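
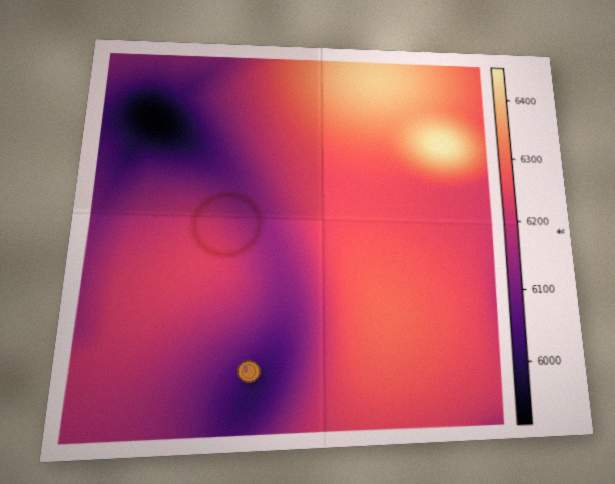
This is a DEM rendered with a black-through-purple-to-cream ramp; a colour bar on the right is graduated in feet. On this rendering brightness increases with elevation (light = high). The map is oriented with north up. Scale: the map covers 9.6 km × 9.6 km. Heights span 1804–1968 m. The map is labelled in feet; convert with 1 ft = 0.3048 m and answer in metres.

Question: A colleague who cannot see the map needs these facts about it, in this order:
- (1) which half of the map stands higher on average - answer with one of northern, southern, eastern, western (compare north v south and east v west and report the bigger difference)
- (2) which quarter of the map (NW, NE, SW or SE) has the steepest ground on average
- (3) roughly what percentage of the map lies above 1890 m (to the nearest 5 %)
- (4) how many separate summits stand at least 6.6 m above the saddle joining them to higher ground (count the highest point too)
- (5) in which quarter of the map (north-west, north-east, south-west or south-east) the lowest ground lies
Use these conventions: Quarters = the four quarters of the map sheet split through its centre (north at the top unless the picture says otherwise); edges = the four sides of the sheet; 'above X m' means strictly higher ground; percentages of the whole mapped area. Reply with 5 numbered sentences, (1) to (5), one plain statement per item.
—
(1) The eastern half stands higher on average than the western half.
(2) Slopes are steepest in the north-west quarter.
(3) Roughly 60 % of the ground is higher than 1890 m.
(4) Counting only tops that stand 6.6 m proud, the map has 4 summits.
(5) Look to the north-west quarter for the lowest ground.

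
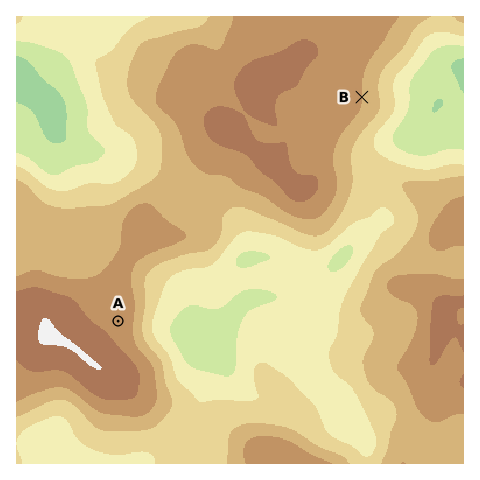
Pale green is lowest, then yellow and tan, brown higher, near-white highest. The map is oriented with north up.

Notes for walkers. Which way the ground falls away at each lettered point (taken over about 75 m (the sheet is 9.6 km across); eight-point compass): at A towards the E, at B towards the E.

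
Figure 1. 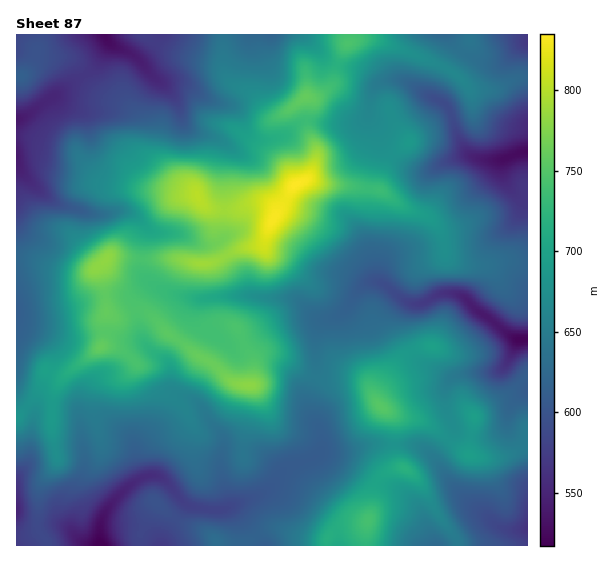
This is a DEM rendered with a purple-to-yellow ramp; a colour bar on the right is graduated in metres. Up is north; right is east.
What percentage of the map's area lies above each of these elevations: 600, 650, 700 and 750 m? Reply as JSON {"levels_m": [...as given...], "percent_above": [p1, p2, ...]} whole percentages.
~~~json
{"levels_m": [600, 650, 700, 750], "percent_above": [82, 50, 25, 9]}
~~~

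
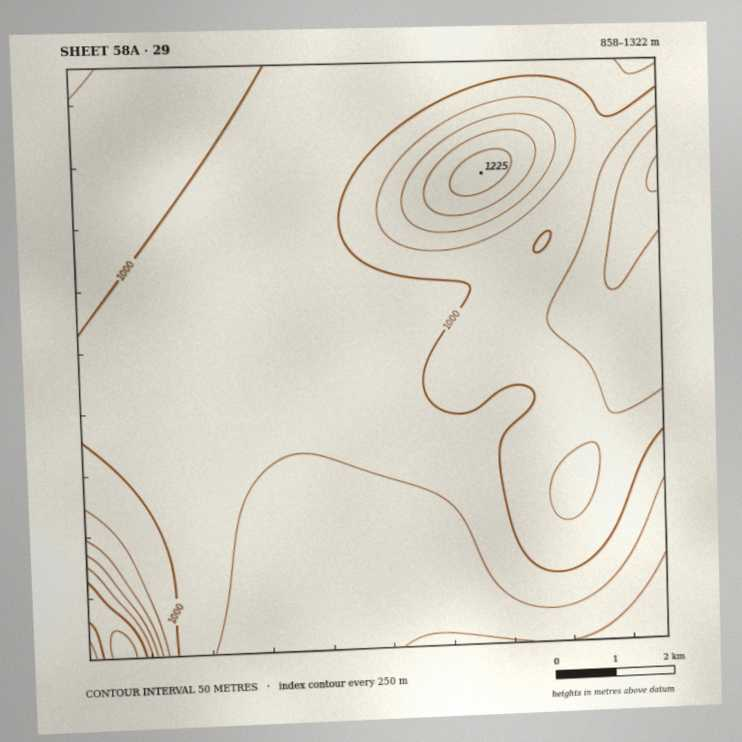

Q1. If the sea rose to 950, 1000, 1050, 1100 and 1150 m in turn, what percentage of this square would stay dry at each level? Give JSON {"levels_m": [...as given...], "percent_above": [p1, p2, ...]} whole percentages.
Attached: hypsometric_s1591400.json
{"levels_m": [950, 1000, 1050, 1100, 1150], "percent_above": [84, 42, 16, 7, 3]}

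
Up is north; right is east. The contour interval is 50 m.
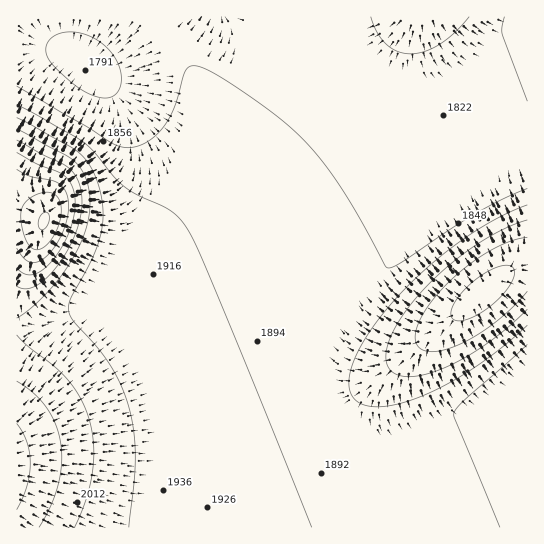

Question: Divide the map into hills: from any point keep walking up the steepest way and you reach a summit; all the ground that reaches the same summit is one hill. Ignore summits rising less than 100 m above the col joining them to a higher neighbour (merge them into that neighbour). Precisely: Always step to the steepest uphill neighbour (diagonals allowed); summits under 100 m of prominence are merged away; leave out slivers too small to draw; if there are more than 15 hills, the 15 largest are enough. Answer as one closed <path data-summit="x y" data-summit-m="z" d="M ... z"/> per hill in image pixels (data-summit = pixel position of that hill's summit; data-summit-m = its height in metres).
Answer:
<path data-summit="17 466" data-summit-m="2120" d="M527 115l-125 49-33 17-83 51-99 45-65 24-35 7-37 16-12 3-21 0-1 200 511 1 0-139-98 42-50 12-24-2-17-8-15-18-6-17 2-23 6-20 14-26 18-28 38-44 40-38 36-28 57-36z"/><path data-summit="45 221" data-summit-m="2256" d="M527 16l-510 0-1 310 22 1 12-3 37-16 35-7 65-24 99-45 83-51 33-17 125-49z"/><path data-summit="483 293" data-summit-m="2067" d="M527 156l-56 35-45 36-46 46-29 37-22 36-9 24-3 13 0 15 6 17 15 18 9 6 16 4 16 0 23-4 37-12 89-38z"/>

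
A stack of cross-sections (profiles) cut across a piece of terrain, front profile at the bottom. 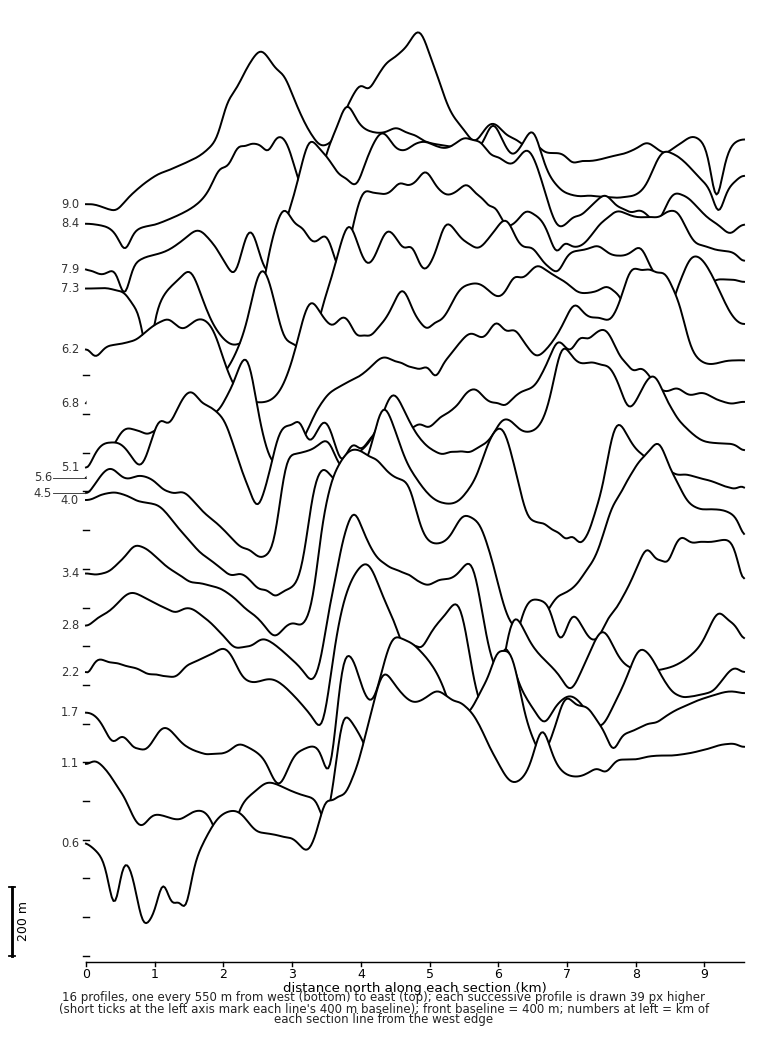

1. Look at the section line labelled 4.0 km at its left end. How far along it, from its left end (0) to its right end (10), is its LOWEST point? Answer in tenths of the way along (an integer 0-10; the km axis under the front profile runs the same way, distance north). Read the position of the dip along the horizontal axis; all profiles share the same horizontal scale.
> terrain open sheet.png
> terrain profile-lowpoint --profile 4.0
3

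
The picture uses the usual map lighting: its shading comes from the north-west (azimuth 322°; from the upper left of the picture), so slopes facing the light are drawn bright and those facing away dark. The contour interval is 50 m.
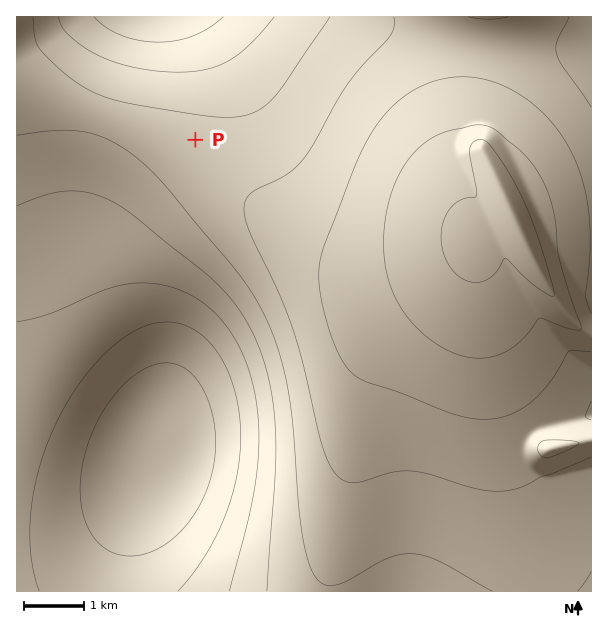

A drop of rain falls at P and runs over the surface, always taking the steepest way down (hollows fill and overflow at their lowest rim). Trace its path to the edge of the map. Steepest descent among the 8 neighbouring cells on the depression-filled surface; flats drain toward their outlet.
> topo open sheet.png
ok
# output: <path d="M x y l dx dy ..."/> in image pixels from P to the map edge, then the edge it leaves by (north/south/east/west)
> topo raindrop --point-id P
<path d="M195 140l0-105-4-5 0-1-9-12"/>
exit: north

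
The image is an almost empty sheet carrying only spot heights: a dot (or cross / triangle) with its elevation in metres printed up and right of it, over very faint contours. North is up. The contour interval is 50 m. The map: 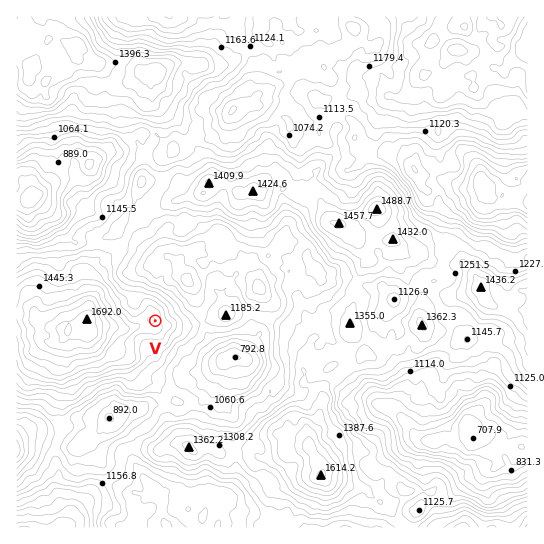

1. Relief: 660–1690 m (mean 1180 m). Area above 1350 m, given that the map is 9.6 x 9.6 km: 16.2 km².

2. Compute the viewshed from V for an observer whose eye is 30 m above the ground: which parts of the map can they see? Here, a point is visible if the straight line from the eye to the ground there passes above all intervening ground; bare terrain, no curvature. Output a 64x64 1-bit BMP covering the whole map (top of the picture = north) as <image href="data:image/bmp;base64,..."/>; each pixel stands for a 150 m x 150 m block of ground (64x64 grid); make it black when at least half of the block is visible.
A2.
<image width="64" height="64" href="data:image/bmp;base64,Qk0+AgAAAAAAAD4AAAAoAAAAQAAAAEAAAAABAAEAAAAAAAACAAATCwAAEwsAAAIAAAAAAAAA////AAAAAAD/wAAAAAAAAP/GAAAAAAAA//4AAAAAAAA//AAAAAAAAA/4AAAAAAAAB/AAADAAAAAA/AAAHAAAAAB8AAAMAAAAADwADYwAAAAAHQA/kAAAAAAf///4AAAAAA///7gAAAAAA///+AAAAAAB///8AAAAAAB///wAAAAAAD///gAAAAAAP//+AAAAAAE///4AAAAAAf//9gAAAAAAh//yAAABAAAC//cgAAMAN4If/fAAAwA3AB/58AADAH8B3/nAIAMAP0H//cAgAQB/9+f9wCADAH7/4f/AIB8AfJ/g/8AAcQB+B/D/4AfgAD4H8PfgB8AAOAfh+eADwAA4B/Pz+YPAAHwP9/P5A4AAPh//5/HBAAAP////8gAAAB/////jAAAAH//+f8IAAAAP////gAAAAAf//z8AAAAAB////gwAAAAD//58AAAAAAPH/jAAAAAAAcDgAAAAAAAAwAAAAAAAAAAAAAAAAAAAAAAAAAAAAAAAAAAAAAAAAAAAAAAAAADgAAAAAAAAAPwgIAAAAAAA//xwAAAAAAD///gAAAAAAP//+AAAAXwA///8AAAH/8Dv//wAAAC9wG//7gAAAPmHN/n3gAAA4Ykz+B/AAADAARGAAAAAAOAHE4AAAAAAcAMBAAAAAAB4AgAAAAAAABADAAAAAAAAAwMAAAAAAAAAAQ=="/>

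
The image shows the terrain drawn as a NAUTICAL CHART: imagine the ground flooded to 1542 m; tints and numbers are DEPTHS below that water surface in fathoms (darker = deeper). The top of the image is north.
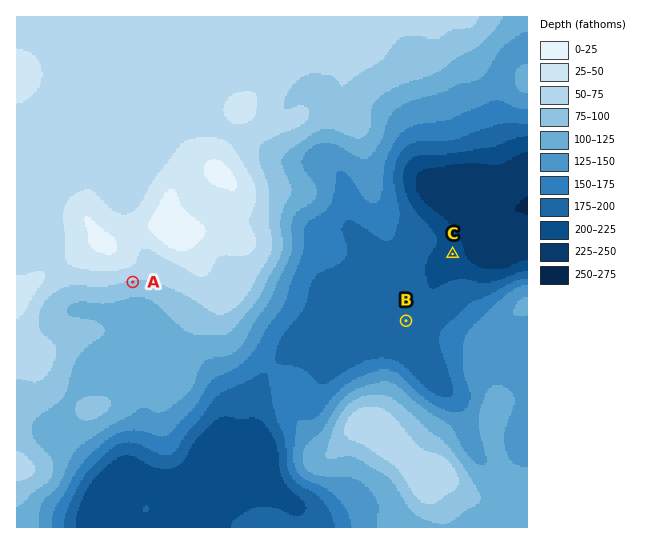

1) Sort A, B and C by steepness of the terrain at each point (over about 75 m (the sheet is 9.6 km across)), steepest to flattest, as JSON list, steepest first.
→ ["A", "C", "B"]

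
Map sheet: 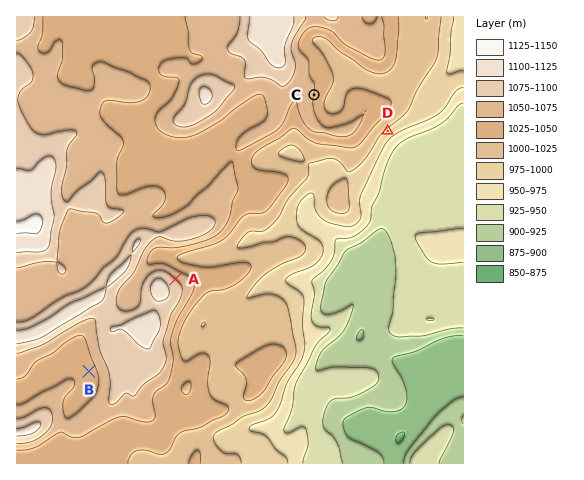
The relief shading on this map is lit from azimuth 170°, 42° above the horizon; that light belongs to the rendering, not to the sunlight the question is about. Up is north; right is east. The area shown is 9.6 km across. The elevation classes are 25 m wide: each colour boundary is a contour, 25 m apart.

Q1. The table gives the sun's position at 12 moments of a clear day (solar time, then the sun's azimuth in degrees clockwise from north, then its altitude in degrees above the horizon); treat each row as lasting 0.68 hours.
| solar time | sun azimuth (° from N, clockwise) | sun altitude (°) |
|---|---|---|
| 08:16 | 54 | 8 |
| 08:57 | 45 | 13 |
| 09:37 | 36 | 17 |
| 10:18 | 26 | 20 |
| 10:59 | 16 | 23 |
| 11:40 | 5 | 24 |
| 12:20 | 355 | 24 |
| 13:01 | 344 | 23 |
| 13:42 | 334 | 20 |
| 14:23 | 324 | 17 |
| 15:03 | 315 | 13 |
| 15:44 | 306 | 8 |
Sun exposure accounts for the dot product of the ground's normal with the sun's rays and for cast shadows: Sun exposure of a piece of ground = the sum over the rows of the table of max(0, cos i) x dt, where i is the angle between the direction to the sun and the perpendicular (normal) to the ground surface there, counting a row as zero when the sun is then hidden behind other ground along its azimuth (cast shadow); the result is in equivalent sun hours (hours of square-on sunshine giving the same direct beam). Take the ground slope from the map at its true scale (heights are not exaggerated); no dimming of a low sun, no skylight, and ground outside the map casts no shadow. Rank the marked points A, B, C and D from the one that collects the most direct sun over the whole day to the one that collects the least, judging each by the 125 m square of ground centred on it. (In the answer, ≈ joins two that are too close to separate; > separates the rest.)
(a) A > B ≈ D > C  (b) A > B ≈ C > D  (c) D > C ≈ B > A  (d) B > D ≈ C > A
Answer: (b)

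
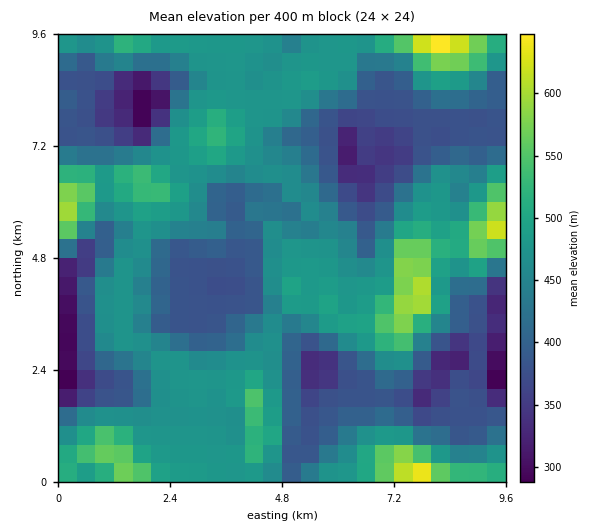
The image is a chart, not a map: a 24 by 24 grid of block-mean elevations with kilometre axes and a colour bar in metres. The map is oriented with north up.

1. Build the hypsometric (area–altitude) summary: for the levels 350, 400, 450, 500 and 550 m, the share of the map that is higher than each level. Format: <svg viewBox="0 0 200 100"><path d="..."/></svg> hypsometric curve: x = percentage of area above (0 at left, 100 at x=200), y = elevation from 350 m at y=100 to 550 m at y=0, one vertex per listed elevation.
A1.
<svg viewBox="0 0 200 100"><path d="M186 100l-54-25-27-25-77-25-15-25"/></svg>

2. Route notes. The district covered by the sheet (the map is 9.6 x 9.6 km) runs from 285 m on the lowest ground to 665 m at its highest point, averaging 440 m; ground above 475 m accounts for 33.1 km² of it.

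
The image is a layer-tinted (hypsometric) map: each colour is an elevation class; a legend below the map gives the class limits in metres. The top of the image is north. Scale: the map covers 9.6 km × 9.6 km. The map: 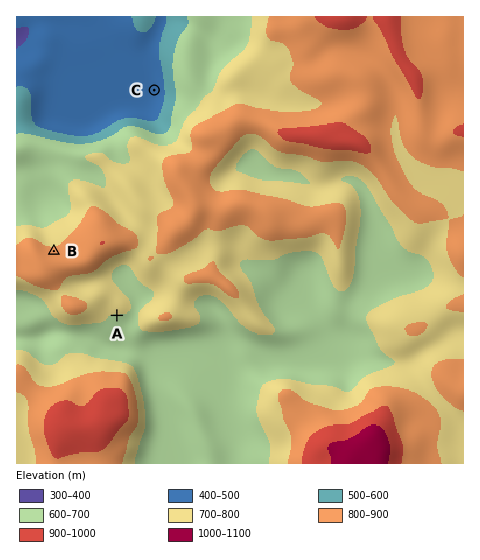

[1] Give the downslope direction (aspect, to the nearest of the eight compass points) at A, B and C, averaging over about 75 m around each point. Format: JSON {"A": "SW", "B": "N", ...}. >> {"A": "S", "B": "N", "C": "W"}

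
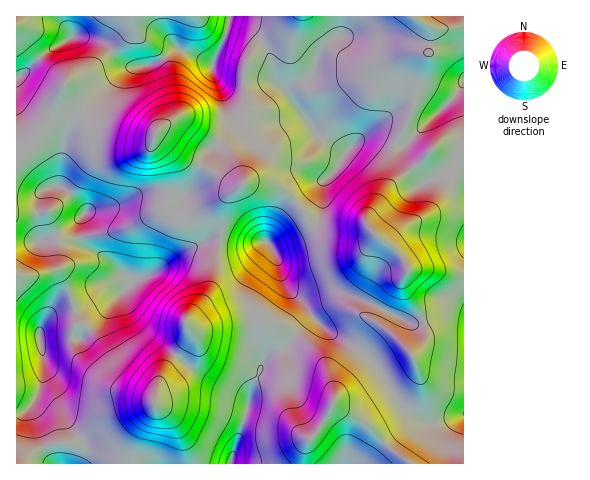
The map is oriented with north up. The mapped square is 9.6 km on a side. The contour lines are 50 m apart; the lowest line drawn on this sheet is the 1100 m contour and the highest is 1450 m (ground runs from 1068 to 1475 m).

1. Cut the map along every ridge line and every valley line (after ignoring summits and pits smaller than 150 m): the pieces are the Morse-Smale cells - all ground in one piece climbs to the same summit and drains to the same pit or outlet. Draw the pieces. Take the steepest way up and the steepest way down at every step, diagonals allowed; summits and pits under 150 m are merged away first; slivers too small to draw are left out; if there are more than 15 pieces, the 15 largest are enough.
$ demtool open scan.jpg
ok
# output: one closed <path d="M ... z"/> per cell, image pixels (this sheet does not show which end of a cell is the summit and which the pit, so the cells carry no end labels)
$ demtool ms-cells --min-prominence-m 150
<path d="M463 82l-11 17-46 45-4 3-5-1-20-10-12 0-10 7-11 12-10 17-11 11-1 28-6 14-17 13-21 8-8 0 6 10 11 31 17 17 7 12-26 32-16 8-7 7-11 29-3 15-16 49-1 8 233-1z"/><path d="M230 23l-17 42-35-16-21 14-24 4-9-3-20-21-26-7-29 14-23 22-10 6 0 74 3 0 5-3 16-19 21-40 4 12 31 25 38 11 16 2 4-2-1 8 11 15 4 10 1 16-2 17 4 8 9 2 10-1 39-20-6 10-3 11 1 26 14 4 30-3 6 5 7 0 26-11 7-5 8-10 4-16 1-23 10-9 12-19-29-19-31-44-10-8-7-28-9-16-12-9z"/><path d="M60 186l-14 3-14 9-16 2 0 263 114 1 5-25 20-32 0-12 6-18 27-38 1-9-4-9 14-14 11-16 10-50-11-1-12 5-19 10-25 19-21 8-27-24-20-10-4-4-2-6 0-16 6-8 0-4-16-18z"/><path d="M463 16l-446 0-1 61 10-5 20-20 31-16 15 2 12 5 20 21 9 3 24-4 21-14 35 16 17-42 18 6 12 9 9 16 7 28 10 8 34 47 26 15 19-16 12 0 25 11 50-48 12-17z"/><path d="M222 240l-3 3-9 48-11 16-14 14 4 9-1 9-27 38-6 18 0 12-20 32-3 12-1 13 99 0 18-57 3-15 11-29 7-7 16-8 26-32-7-12-17-17-11-31-9-14-32 2z"/><path d="M61 90l-21 40-16 19-8 4 1 46 18-2 11-8 8-3 10 3 21 21 0 4-6 8 0 16 2 6 4 4 20 10 27 24 21-8 25-19 19-10 12-5 11-1 0-25 3-11 5-9-38 19-10 1-9-2-4-8 2-17-1-16-4-10-11-15 1-8-4 2-16-2-38-11-31-25z"/>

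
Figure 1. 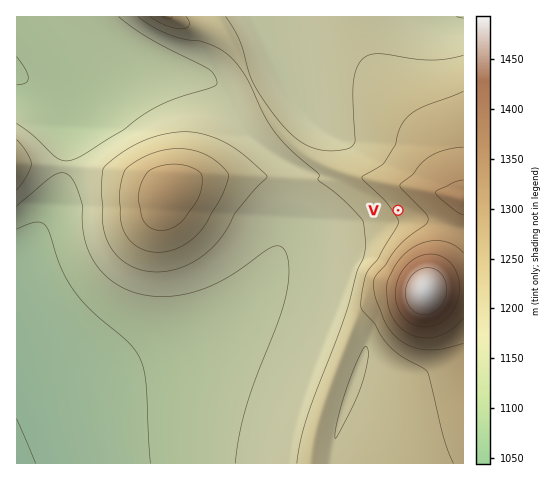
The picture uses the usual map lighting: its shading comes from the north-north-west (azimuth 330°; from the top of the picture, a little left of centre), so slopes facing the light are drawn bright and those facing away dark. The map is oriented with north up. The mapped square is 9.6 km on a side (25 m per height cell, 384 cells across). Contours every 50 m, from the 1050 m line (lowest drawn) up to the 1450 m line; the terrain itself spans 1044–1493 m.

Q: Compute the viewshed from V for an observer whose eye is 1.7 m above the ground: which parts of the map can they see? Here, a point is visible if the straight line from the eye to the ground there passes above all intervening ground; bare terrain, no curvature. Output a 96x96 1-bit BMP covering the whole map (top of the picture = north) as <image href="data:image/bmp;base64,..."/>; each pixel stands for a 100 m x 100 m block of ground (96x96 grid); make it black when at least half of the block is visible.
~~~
<image width="96" height="96" href="data:image/bmp;base64,Qk2+BAAAAAAAAD4AAAAoAAAAYAAAAGAAAAABAAEAAAAAAIAEAAATCwAAEwsAAAIAAAAAAAAA////AAAAAAD////////4AAAAAAD////////4AAAAAAD////////8AAAAAAD////////8AAAAAAD////////+AAAAAAD////////+AAAAAAD/////////AAAAAAD/////////AAAAAAD/////////gAAAAAD/////////gAAAAAD/////////wAAAAAD/////////wAAAAAD/////////4AAAAAD/////////4AAAAAD/////////8AAAAAD/////////8AAAAAD/////////+AAAAAD/////////+AAAAAD/////////+AAAAAD//////////AAAAAD//////////AAAAAAH/////////gAAAAAAP////////gAAAAAAA////////wAAAAAAAD///////wAAAAAAAAf//////4AAAAAAAAH//////4AAAAAAAAA//////8AAAAAAAAAP/////8AAAAAAAAAH/////8AAAAAAAAAD/////+AAAAAAAAAB/////+AAAAAAAAAA//////AAAAAAAAAA//////AAAAAAAAAA//////gAAAAAAAAA//////gAAAAAAAAA//////wAAAAAAAAA//////wAAAAAAAAA//////4AAAAAAAAA//////4AMAAAAAAA//////8f/gAAAAAA//////8//wAAAAAA/////////4AAAAAA/////////4AAAAAA/////////8AAAAAA/////////8AAAAAA/////////8AAAAAA/////////+AAAAAA/////////+AAAAAA/////////+AAAAAA/////////8AAAAAA/////////4AAAAAA/////////4AAAAAA/////////8AAAAAAf////////8AAAAAAf////////8AAAAAAf////////8AAAAAAf////////4AAAAAAP////////AAAAAAAP///////gAAAAAAAP//////wAAAAAAAAH/////+AAAAAAAAAH/////wAAAAAAAAAD////+AAAAAAAAAAB////8AAAAAAAAAAB////wAAAAAAAAAAA////gAAAAAAAAAAA///+AAAAAAAAAAAAf//sAAAAAAAAAAAAP/8YAAAAAAAAAAAAP/gQAAAAAAAAAAAAf+AwAAAAAAAAAAAAf8BgAAAAAAAAAAAAP4BAAAAAAAAAAAAAPwCAAAAAAAAAAAAAPgAAAAAAAAAAAAAAOAAAAAAAAAAAAAAAMAAAAAAAAAAAAAAAQAAAAAAAAAAAAAAAAAAAAAAAAAAAAAAAAAAAAAAAAAAAAAAAAAAAAAAAAAAAAAAAAAAAAAAAAAAAAAAAAAAAAAAAAAAAAAMAAAAAAAAAAAAAAB4AAAAAAAAAAAAAAfwAAAAAAAAAAAAAH/gAAAAAAAAAAAAB//AAAAAAAAAAAAA//+AHAAAAAAAAAAP//8B/wAAAAAAAAD///8f/4AAAAAAAAD//////4AAAAAAAAD//////4AAAAAAAAD//////wAAAAAAAAD//////gAAAAAAAAA="/>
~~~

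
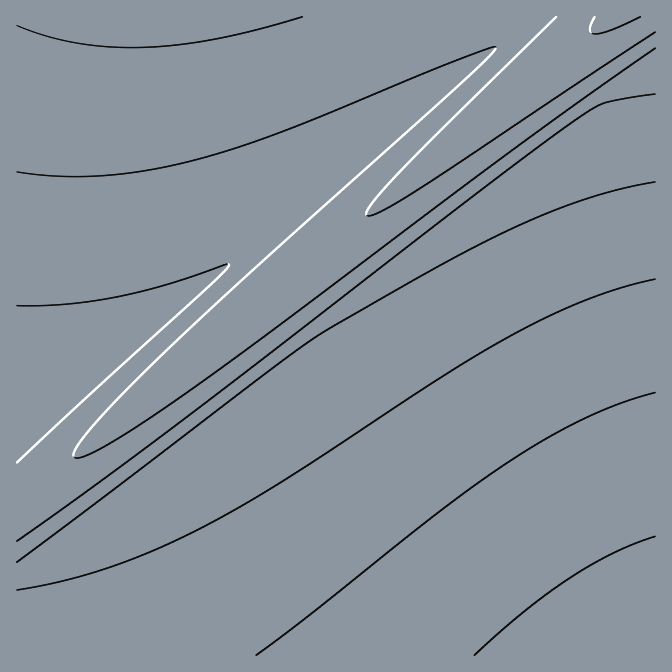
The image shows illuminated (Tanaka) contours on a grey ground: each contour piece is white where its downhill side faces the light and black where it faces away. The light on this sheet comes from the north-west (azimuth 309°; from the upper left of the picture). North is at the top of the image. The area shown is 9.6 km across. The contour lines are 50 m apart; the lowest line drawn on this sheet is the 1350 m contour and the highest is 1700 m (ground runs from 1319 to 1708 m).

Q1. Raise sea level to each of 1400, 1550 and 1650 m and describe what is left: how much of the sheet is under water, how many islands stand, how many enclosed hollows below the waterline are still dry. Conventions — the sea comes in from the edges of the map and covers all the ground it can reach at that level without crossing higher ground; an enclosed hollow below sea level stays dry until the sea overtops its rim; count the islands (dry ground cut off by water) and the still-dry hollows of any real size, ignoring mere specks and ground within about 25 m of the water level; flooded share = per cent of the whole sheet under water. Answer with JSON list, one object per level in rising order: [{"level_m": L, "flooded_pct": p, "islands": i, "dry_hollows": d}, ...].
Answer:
[{"level_m": 1400, "flooded_pct": 14, "islands": 0, "dry_hollows": 0}, {"level_m": 1550, "flooded_pct": 59, "islands": 0, "dry_hollows": 0}, {"level_m": 1650, "flooded_pct": 95, "islands": 0, "dry_hollows": 0}]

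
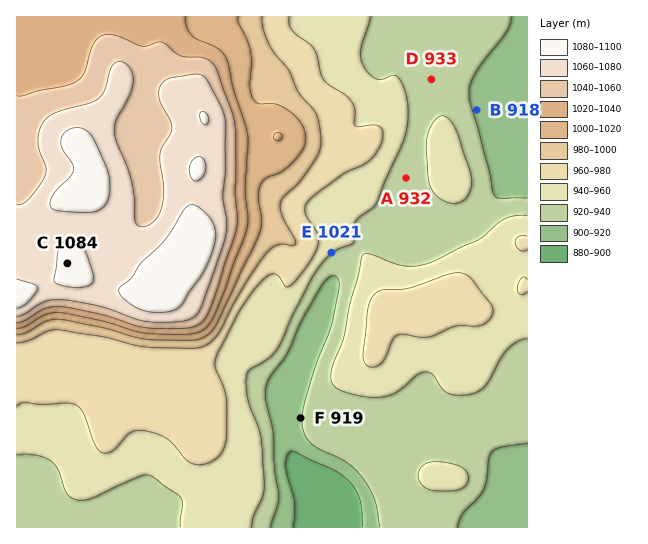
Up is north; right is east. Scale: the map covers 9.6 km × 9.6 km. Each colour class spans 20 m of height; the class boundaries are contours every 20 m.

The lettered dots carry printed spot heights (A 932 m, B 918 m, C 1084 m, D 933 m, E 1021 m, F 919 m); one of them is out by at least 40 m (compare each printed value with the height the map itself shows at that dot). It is E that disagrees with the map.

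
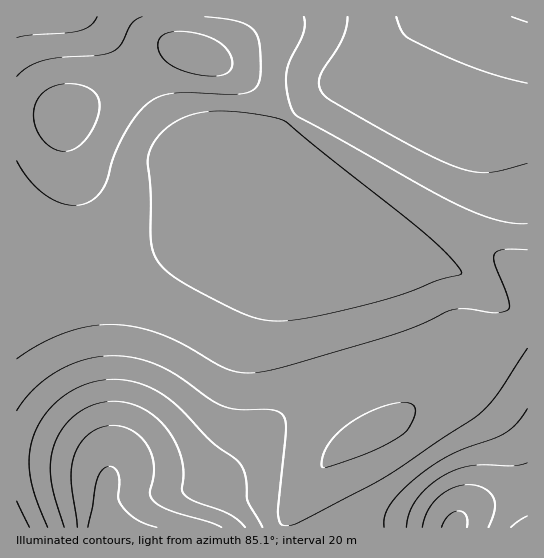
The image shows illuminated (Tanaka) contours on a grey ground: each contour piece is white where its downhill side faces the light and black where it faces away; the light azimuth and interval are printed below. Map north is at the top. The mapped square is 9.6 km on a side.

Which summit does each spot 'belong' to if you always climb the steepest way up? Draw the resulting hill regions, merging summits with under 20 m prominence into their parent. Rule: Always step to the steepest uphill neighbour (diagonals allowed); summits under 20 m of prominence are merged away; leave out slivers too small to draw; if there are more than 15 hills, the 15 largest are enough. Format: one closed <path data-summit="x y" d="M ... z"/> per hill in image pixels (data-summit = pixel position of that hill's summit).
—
<path data-summit="106 527" d="M527 16l-104 0-37 40-20 16-17 9-15 4-24 15-49 57-10 2-10-7 0 9-4 12-10 21-12 17-25 24-31 17-32 11-37 6-36 2-38-5 1 262 270 0 0-10 4-9 21-31 15-17 11-8 43-21 65-48 30-27 12-22 3-9 0-34 26 27 11 0z"/><path data-summit="197 54" d="M422 16l-405 0-1 249 38 6 47-3 32-7 26-9 19-9 17-12 10-10 22-27 14-33 0-6-3-6 13 10 10-2 49-57 24-15 28-10 15-11 31-30z"/><path data-summit="454 527" d="M491 292l0 34-3 9-12 22-30 27-65 48-43 21-11 8-15 17-21 31-4 9 2 10 239-1 0-206-11-2z"/>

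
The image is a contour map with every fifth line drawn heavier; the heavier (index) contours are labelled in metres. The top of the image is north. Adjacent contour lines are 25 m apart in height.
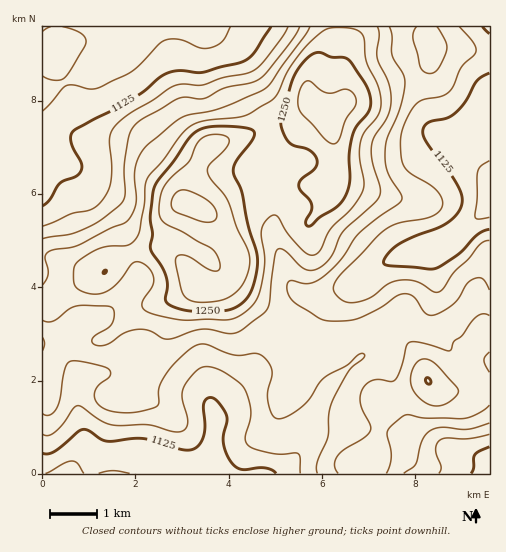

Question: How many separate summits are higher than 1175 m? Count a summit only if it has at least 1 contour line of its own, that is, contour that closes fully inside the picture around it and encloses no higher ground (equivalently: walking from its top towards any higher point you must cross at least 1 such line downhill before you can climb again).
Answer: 3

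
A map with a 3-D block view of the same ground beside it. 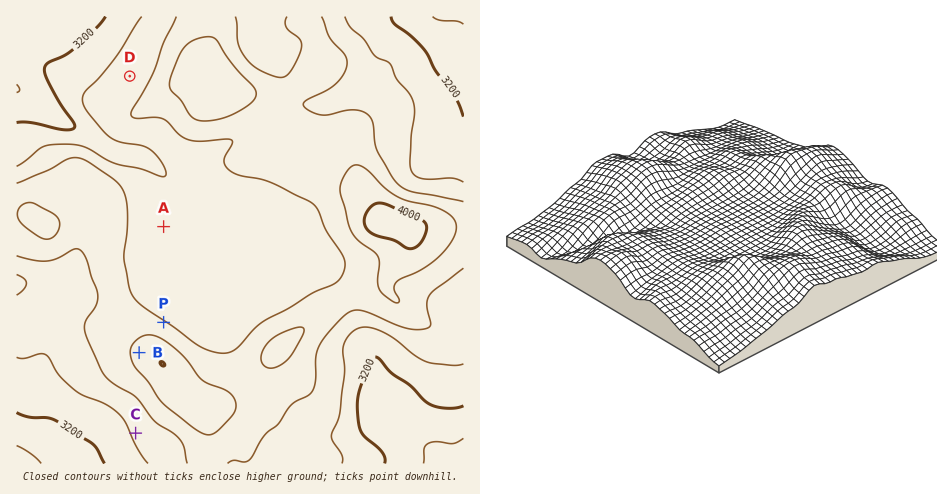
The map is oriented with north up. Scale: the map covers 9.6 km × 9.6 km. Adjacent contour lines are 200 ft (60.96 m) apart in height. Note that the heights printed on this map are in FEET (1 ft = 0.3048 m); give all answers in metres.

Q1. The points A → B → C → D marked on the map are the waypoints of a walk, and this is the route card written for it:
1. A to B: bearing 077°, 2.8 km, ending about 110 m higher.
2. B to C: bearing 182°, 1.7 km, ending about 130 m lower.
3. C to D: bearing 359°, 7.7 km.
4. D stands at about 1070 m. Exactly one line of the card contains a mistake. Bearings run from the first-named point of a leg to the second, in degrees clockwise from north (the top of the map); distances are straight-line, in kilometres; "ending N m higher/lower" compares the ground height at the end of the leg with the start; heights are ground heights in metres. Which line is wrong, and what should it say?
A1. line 1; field bearing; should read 191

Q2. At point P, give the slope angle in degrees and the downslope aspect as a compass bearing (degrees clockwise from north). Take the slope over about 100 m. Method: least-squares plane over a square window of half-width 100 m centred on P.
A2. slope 7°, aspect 32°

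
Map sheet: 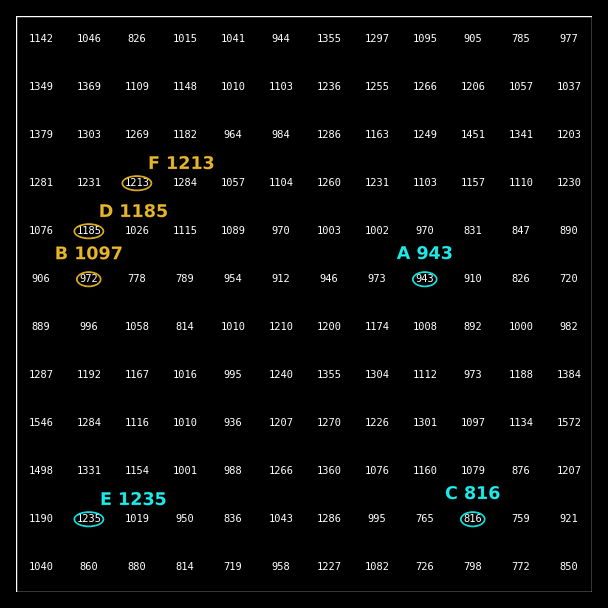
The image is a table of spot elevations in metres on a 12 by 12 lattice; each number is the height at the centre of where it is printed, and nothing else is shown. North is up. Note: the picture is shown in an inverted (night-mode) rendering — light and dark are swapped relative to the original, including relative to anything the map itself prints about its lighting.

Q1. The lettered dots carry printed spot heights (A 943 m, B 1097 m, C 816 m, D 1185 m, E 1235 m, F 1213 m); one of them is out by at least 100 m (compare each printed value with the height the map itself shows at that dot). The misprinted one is B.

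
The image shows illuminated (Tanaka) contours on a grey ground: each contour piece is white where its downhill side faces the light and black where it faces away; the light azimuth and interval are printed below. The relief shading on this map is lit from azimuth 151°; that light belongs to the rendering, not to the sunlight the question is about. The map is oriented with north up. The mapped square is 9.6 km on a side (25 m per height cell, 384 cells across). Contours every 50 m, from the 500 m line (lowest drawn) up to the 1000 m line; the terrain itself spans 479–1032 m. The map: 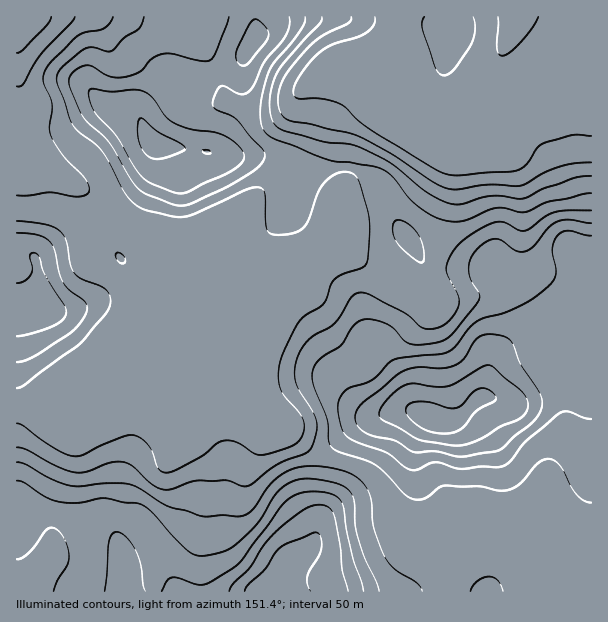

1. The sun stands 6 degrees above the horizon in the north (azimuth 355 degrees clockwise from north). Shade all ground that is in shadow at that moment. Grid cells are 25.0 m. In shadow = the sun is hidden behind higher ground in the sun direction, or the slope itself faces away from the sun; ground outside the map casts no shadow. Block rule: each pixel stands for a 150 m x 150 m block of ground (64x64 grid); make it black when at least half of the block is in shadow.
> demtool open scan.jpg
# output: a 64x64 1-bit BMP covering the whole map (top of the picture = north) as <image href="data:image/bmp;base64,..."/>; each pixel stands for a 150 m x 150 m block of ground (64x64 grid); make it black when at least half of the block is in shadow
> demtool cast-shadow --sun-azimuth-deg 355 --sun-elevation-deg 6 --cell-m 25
<image width="64" height="64" href="data:image/bmp;base64,Qk0+AgAAAAAAAD4AAAAoAAAAQAAAAEAAAAABAAEAAAAAAAACAAATCwAAEwsAAAIAAAAAAAAA////AAAAAAAAAAAAAAAAAAAAAAAAAAAAAAAAAAAAAAAAAAAAAAAAAAAAAAAAA8AAAAAAAAAH4AAAAAAAAA/4AAAAAAAAD/wAAAAAAAA//4AAAAAAAH//gAAAAAAA///AAAAAAAH//8AAAAAAA///4AAAAAAH///gAAAAAA///+AAAAAAD///8AAAAAAP///wAAAAAAf///kAAAAAAf4P/wAAAAGAAAf/OAAAA4AAAAD8AAADgAAAAP4AAAAAAAAA/gAAAAAAAAD/AAAAAAAAAP8AAAAAAAAA/4AAAAAAAAD/gAAAAAAAAP/AAAAAAAAA/+AAAAAAAAB54AAAAAAAAAAAAAAAAAAAAAAAAAAAAAAAAAAAAAAAAAAAAAAAAAAAAAAwAAAAAAAAAfgAAAAAAAAB/wAAAAAAAAP/gAAAAAAAB//AAAAAAAAH/8AAAAAAAA//4AAAAAAAH//gAAAAAAA//+AAAAAAAH//8AAAAAAAf4/wAAAAAAD+B/AAAAAAAPwH8AAAAAAB+AAAAAAAAAHwAAAAAAAAAfAAAAAAAAAB4AAAAAAAAAHAAA4AAAAAAAAAHwAAAAAAAAA/gAAAAAAAAH/AAAAAAAAAf+AAAAAAAAB/+AAAAAAAAD/8AAAAAAAAP/4AAAAAAAAf/wAAAAAAAAf/AAAAAAAAA/8AAAAAAAAAAAAAAA=="/>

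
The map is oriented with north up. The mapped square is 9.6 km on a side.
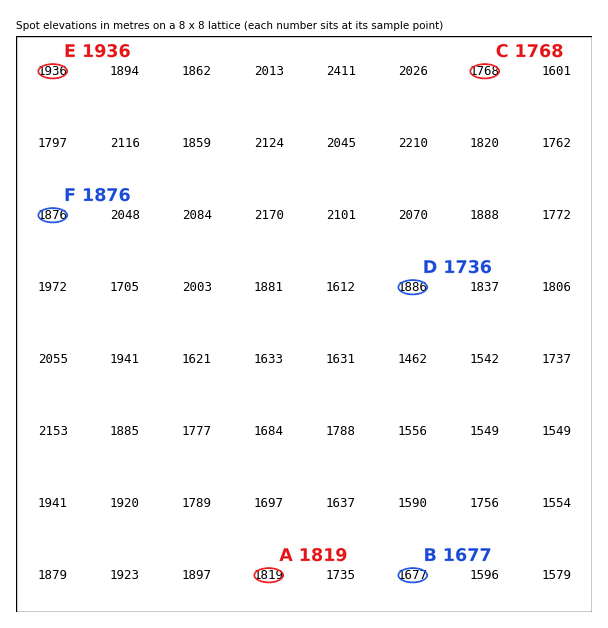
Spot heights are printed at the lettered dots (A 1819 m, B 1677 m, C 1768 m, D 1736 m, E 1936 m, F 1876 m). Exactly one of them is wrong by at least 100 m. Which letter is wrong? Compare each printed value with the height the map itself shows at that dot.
D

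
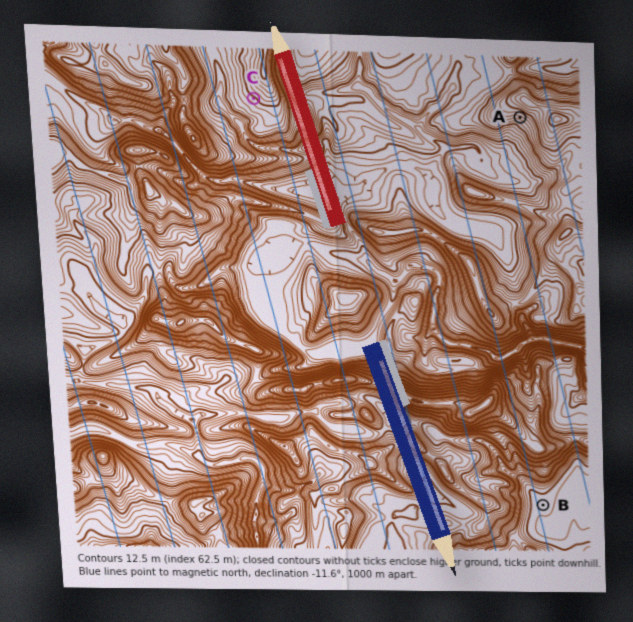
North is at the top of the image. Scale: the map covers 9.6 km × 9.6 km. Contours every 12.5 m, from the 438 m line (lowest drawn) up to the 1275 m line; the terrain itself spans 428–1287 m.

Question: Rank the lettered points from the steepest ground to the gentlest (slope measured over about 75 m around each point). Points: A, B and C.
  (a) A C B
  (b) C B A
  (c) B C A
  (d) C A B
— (a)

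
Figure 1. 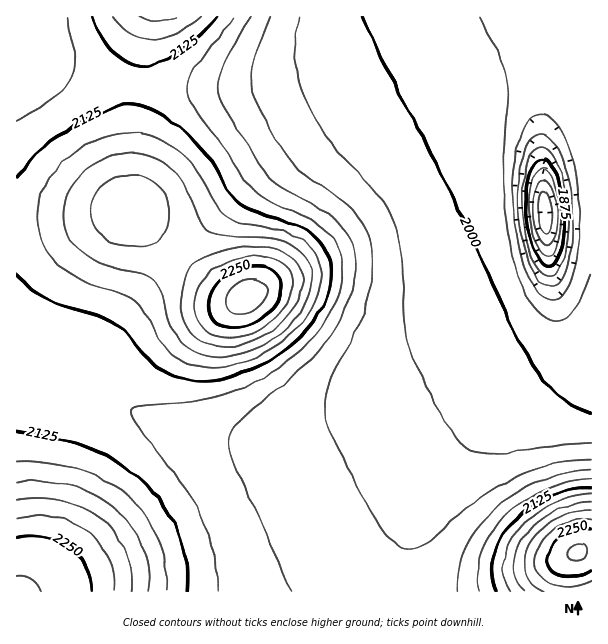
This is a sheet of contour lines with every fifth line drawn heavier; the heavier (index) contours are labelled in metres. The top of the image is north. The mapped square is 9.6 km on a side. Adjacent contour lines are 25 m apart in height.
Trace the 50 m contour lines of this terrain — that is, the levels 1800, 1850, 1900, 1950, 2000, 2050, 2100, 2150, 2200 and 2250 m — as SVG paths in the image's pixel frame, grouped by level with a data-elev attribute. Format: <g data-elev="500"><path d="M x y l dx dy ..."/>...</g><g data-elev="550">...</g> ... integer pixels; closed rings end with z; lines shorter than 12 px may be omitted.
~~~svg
<g data-elev="1800"><path d="M546 233l-3-2-2-4-3-14 1-14 4-6 3 1 3 5 3 14-1 15z"/></g><g data-elev="1850"><path d="M546 256l-6-5-5-11-4-13-2-17 1-15 2-13 4-9 6-4 6 3 6 10 5 15 2 18-1 18-3 13-5 8z"/></g><g data-elev="1900"><path d="M546 275l-9-8-7-15-5-21-3-22 1-23 3-19 7-15 7-5 5 1 5 4 9 15 6 22 3 26 0 25-5 21-8 12-4 2z"/></g><g data-elev="1950"><path d="M546 299l-6-4-6-8-10-23-8-31-3-33 1-33 5-27 9-18 6-6 6-2 6 1 8 6 7 10 6 12 8 31 5 39-2 38-7 30-5 10-6 6-6 3z"/></g><g data-elev="2000"><path d="M591 413l-19-8-16-10-13-15-16-25-17-34-58-126-65-126-24-52"/></g><g data-elev="2050"><path d="M591 459l-19 1-21 4-20 7-21 9-32 20-47 40-15 8-9 1-8-2-8-7-9-10-17-29-30-58-8-21-3-15 1-12 4-12 28-54 11-30 5-27-2-26-7-19-13-18-13-12-33-23-15-15-17-25-16-30-5-18 0-17 4-18 14-34"/></g><g data-elev="2100"><path d="M218 591l-6-42-6-19-7-18-19-32-43-54-5-10 0-6 4-3 5-2 45-3 32-6 30-11 27-15 27-21 21-25 15-27 3-13 2-12-3-21-5-9-6-9-18-14-42-18-15-10-9-11-24-37-25-32-7-12-2-12 4-13 42-57"/><path d="M591 479l-24 3-22 8-21 11-19 15-14 18-10 20-3 19 2 18"/><path d="M67 17l7 43 0 11-3 9-7 9-10 9-37 22"/></g><g data-elev="2150"><path d="M167 591l-1-27-7-25-13-24-19-20-22-15-27-11-30-6-31-1"/><path d="M591 495l-19 2-20 7-18 11-14 13-11 17-5 16 0 17 6 13"/><path d="M198 366l23 1 24-5 24-11 21-16 17-20 11-21 4-19-1-9-4-9-9-13-15-9-17-5-37-8-14-6-9-10-14-27-10-14-13-14-15-10-17-6-18-2-18 2-18 6-15 9-13 11-12 13-9 14-4 13-3 15 2 15 4 14 11 16 17 14 18 8 34 12 12 6 9 10 14 27 9 12 14 10z"/><path d="M114 17l8 10 9 7 10 4 11 1 12-1 12-4 12-7 13-10"/></g><g data-elev="2200"><path d="M132 591l-1-21-5-19-11-18-14-14-18-11-21-7-23-3-22 2"/><path d="M591 510l-18 2-16 6-15 10-11 14-6 15 0 13 6 12 11 9"/><path d="M217 347l19-1 19-6 18-11 15-14 11-16 4-17-3-14-9-11-9-6-10-3-14-2-15 1-16 2-16 5-11 5-8 7-6 10-4 14-1 15 2 13 5 11 7 9 10 6z"/><path d="M121 245l16 1 15-3 10-7 6-9 2-15-4-15-9-12-13-8-16-2-15 4-13 9-8 13-2 14 5 13 11 11z"/></g><g data-elev="2250"><path d="M91 591l-1-13-4-12-7-11-10-8-12-7-12-3-13-1-15 2"/><path d="M591 529l-13 0-15 5-11 11-3 6-2 7 1 6 4 6 11 6 13 0 15-6"/><path d="M229 327l11 0 12-4 12-6 9-9 6-10 3-10-2-9-5-7-14-6-16 1-16 6-12 11-7 13-1 8 1 7 3 6 4 5z"/></g>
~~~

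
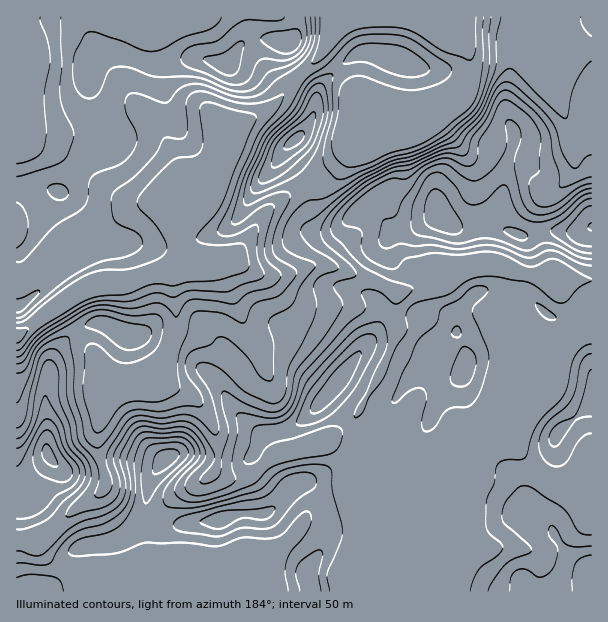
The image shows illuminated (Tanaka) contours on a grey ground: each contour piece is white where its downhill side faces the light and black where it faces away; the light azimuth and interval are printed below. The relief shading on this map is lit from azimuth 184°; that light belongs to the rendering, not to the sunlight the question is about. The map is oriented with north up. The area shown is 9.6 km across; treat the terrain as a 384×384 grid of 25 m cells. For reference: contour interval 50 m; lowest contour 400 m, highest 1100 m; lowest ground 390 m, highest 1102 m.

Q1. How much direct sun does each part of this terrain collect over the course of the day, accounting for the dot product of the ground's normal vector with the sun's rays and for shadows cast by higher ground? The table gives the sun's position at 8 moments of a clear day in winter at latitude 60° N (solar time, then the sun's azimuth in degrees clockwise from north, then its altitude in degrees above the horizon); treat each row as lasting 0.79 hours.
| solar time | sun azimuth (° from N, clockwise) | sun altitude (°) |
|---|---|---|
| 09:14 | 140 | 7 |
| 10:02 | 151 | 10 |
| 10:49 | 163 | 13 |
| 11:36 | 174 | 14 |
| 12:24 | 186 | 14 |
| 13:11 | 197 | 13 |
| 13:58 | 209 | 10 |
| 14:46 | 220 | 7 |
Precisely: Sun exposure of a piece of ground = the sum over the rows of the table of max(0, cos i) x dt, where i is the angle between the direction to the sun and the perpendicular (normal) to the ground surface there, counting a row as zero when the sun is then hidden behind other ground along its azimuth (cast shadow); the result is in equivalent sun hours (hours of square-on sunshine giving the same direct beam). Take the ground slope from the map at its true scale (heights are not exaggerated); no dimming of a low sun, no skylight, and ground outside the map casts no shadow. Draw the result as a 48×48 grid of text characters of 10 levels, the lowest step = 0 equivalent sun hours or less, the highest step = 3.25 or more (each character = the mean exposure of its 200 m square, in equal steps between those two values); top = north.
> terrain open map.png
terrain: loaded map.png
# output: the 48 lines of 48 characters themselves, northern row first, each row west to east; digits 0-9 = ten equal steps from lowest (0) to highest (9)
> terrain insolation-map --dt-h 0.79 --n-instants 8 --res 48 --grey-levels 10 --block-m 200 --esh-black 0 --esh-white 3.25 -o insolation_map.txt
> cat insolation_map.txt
343333223333332221111001322100000122223323333334
444332111222210000111001321000000001223323333344
334432322111110001246667510001110000013333323333
333332344432233322346899200244432100002333222222
333333345554568875545663001555544432211211122222
333344444555579999864321003445655543100100012222
333345544456556799975210012223344210000000001223
333445443345543456764100122221110000000110000233
333444433334543233331000142111000000000121100134
333344333333543232210000442110000000000133221223
333333333344565332211026631100000000001333332111
112233344455566432211378620000000000002333331000
000123455555544332111586310000000000001223321000
111123455655433332125885310000000000000112332000
443333445554333332249963210000121111111122210000
445554433333333321278521100002322222111222000000
344566543212333311465211100244323333211221000000
334565432111232114663222223564323566433321000113
335533332222233457742234456533346799888986457766
345432234454334555433455677654567899999999989999
454214677665322222135666545777655665554347876799
531255200100110000002332100146875433200001333356
103530000000000000000011232210254210000121012321
044100000000000000000012334443110000025544310112
541000000000011000021112222112211221134333441035
610001210001222110122222221000123322222333355443
100014664234322322123332211000222112332233334322
000023346665321122212222100003422234322233333310
010122234442111001212221000036422343323333333310
021222222210002211111121000255322343334433333222
122322221100002321000012002564223443455433333222
222322111000000231000002125753234444565433322122
221111110000000022000001257643344335555333320013
120111100000000024300002787433444334554333310035
010121000000000013321247864333333345443333211356
011110000100000002234553222233333454333333234555
133100012221134301233200000234434443333211246543
246411135433697200121000002333445433333321145543
246765224435861000000000233333343333333332124433
234786101346410000000025643333333333333222222333
345651000134100000000156642333333333333322211133
777410000144100001333565432233333333333333321123
775100000354345678898853333333333333333455433222
321000013455678898777642224433333333334555554200
000135555545555555434331124433333333332222344200
000256555444433333333321145333333333322100012221
000123333443333333333333343333333333322112222233
222223333333333333333344423333333333332233333333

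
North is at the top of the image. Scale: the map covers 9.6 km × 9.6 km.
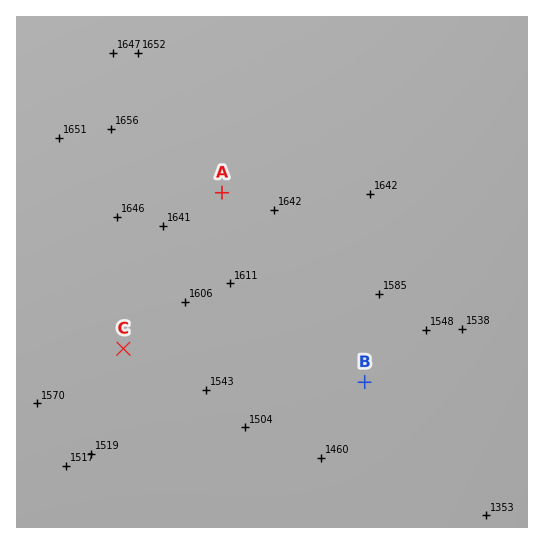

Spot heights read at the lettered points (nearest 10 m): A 1650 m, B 1520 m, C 1590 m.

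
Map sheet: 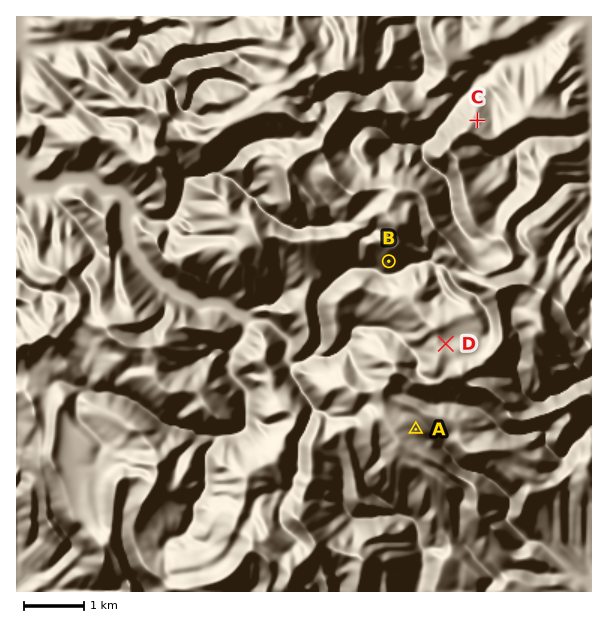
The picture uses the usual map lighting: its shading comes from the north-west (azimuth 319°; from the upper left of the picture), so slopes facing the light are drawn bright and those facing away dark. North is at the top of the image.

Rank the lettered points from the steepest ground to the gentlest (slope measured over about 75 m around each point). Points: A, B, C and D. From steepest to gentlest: B C A D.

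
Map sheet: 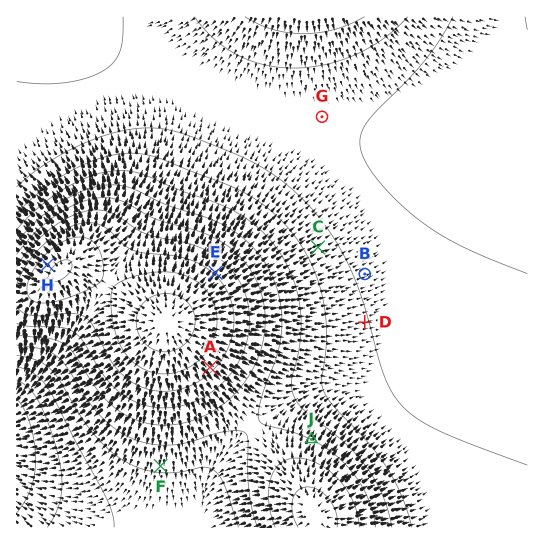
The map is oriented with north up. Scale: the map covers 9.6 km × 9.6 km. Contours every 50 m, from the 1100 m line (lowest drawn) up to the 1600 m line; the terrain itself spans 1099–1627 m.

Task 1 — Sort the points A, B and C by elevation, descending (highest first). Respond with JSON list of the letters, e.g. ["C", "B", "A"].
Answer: ["A", "C", "B"]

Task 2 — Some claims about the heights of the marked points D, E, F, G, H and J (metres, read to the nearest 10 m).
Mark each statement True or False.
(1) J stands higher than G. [True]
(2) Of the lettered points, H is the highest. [True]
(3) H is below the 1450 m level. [False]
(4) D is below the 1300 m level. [True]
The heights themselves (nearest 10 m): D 1200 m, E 1490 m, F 1310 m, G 1160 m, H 1590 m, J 1350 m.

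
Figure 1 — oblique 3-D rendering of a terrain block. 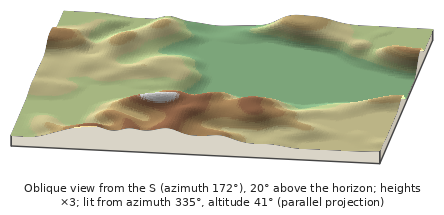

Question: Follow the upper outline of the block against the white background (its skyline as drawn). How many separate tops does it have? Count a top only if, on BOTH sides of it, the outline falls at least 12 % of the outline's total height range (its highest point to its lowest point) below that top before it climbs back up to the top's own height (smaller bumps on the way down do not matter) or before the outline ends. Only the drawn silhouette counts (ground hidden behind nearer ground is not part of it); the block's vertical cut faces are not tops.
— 1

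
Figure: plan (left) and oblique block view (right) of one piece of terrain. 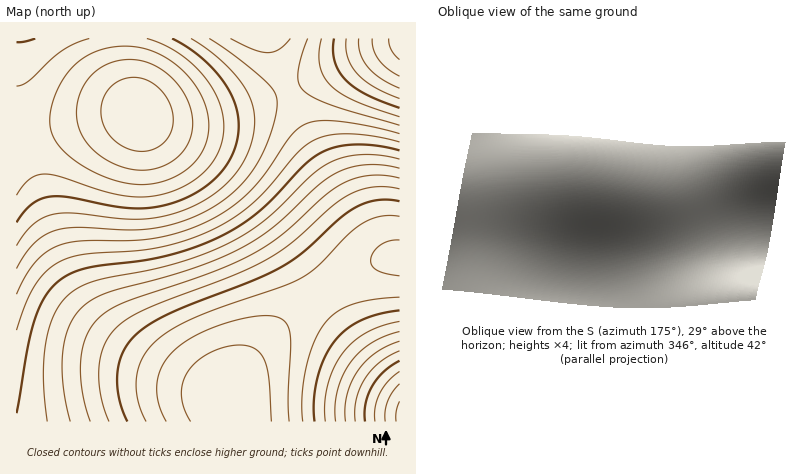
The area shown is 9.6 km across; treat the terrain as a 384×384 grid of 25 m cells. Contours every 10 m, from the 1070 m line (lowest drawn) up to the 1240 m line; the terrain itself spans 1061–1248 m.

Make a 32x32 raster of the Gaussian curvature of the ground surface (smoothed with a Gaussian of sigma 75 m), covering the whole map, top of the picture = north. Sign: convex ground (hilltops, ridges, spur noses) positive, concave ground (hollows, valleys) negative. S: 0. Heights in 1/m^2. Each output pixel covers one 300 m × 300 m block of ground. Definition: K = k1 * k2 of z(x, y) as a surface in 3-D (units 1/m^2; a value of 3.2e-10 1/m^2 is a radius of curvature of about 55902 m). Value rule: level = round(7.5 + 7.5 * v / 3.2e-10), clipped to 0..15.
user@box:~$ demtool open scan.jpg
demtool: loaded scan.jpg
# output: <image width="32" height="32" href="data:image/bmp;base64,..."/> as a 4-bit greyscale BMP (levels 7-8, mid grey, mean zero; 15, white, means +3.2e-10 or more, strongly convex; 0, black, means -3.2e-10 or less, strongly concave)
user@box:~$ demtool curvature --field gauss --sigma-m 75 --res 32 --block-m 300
<image width="32" height="32" href="data:image/bmp;base64,Qk12AgAAAAAAAHYAAAAoAAAAIAAAACAAAAABAAQAAAAAAAACAAATCwAAEwsAABAAAAAAAAAAAAAAABEREQAiIiIAMzMzAERERABVVVUAZmZmAHd3dwCIiIgAmZmZAKqqqgC7u7sAzMzMAN3d3QDu7u4A////AHd3d3eIiZqqqqmGVERWi+9nd3d3iJmqq7qph2VVVorPZnd3eIiZqqu7qpdlVFV4rWZ3d3iImaqru6qYZUREVopnd3eIiImaqqqpl2VDM0VnZ3iIh4iJmaqqqYdkMyIjRXiIiHd3iJmaqZmHVDIhEiN4mIh3d3iJmZmYdlQyEREiiZmIh3d3iImYiHZTIhERIpqpmId3Z3iIiId2UzIiIiOrqpiHdmZ3iId3ZlQzMzREqqqYd2Zmd3d3dmVEM0RWZ5qZiHdmZnd3d2ZlRERWeJmJiId3Zmd3d3dmZVVVZ4mrd3d3dmd3d3d3ZmVVZnirzWZmZmZ3eIiId3ZmZmeJvN5FVWZneImZiIh3dmd4mr3uM0VWZ4iamZmIh3d3iJrN7xI0VWeJq7qpmYh3d4iaze8BI0VomszLuqmIh3d4mrzeABNFeKze3MupmHdmd4ms3gATRnm9/+3LqYd2VVVnmrwAI0aKzv/9y6mHZEMzRWiaASRXis///suodkMhERNFeCI0Z5vf//7KmGUxAAABJGczRWib7//+yodUIAAAABNXRFV4rO///bqGQxAAAAAkaFVWeKzv//25dUIAAAAAJYpmZnis7//9uGUxAAAAAUi+dmZ4nO///KhkIQAAAAN673ZVZ5vf/+yXUyAAAAAlnv91RFZ6z//rhkIQAAABSM//"/>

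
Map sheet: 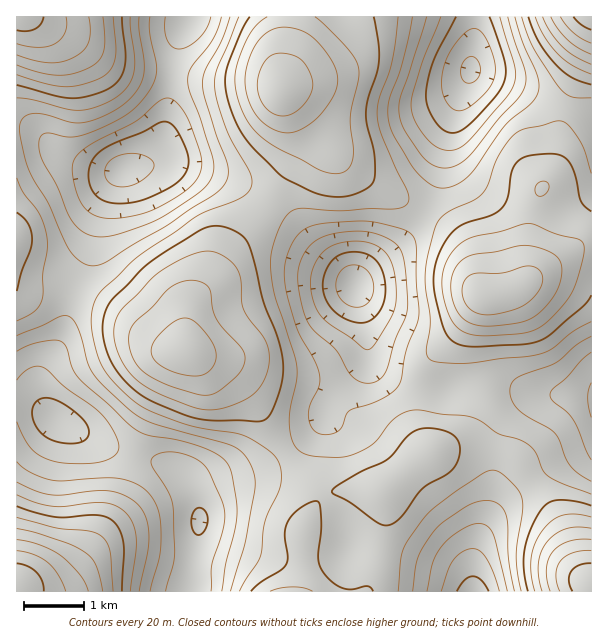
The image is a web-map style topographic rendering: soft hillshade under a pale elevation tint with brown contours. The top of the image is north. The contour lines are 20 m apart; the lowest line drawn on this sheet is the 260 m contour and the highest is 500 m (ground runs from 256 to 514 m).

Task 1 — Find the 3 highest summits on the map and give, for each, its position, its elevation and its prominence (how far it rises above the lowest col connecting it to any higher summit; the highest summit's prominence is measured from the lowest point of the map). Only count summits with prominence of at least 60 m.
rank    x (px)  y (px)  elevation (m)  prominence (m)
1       281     90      476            93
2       188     350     475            88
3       486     296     473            96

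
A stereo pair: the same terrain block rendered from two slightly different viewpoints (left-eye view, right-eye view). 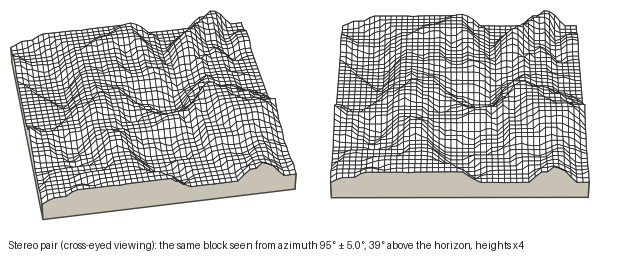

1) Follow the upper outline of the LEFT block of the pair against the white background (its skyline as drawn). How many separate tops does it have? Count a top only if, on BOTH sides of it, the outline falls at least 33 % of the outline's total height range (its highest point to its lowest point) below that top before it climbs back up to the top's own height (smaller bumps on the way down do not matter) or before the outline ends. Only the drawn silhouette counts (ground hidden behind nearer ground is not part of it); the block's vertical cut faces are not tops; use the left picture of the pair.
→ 0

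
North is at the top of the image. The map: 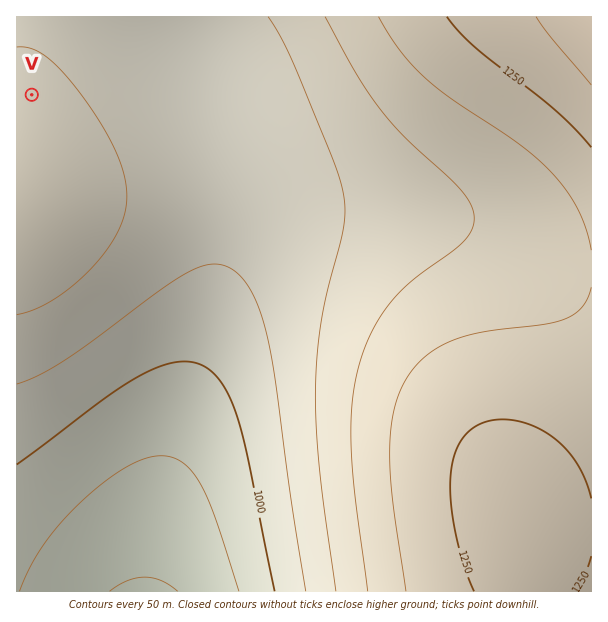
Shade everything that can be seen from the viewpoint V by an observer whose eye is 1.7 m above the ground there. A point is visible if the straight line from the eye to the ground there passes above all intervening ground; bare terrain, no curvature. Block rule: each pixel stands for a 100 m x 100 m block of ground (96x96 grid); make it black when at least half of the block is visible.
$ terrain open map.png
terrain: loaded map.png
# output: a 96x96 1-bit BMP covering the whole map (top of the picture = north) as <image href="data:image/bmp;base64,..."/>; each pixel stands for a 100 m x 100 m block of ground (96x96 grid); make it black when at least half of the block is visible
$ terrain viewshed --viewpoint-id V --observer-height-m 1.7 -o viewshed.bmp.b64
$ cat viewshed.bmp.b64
<image width="96" height="96" href="data:image/bmp;base64,Qk2+BAAAAAAAAD4AAAAoAAAAYAAAAGAAAAABAAEAAAAAAIAEAAATCwAAEwsAAAIAAAAAAAAA////AAAAAAAAAAAAAAAAAf/gAAAAAAAAAAAAAf/gAAAAAAAAAAAAA//gAAAAAAAAAAAAA//gAAAAAAAAAAAAA//gAAAAAAAAAAAAB//gAAAAAAAAAAAAB//wAAAAAAAAAAAAB//wAAAAAAAAAAAAD//wAAAAAAAAAAAAD//wAAAAAAAAAAAAD//wAAAAAAAAAAAAH//wAAAAAAAAAAAAH//wAAAAAAAAAAAAH//4AAAAAAAAAAAAP//4AAAAAAAAAAAAP//4AAAAAAAAAAAAP//4AAAAAAAAAAAAf//4AAAAAAAAAAAAf//8AAAAAAAAAAAAf//8AAAAAAAAAAAA///8AAAAAAAAAAAA///8AAAAAAAAAAAA///+AAAAAAAAAAAA///+AAAAAAAAAAAB///+AAAAAAAAAAAB///+AAAAAAAAAAAB////AAAAAAAAAAAB////AAAAAAAAAAAD////gAAAAAAAAAAD////gAAAAAAAAAAD////wAAAAAAAAAAD////wAAAAAAAAAAD////4AAAAAAAAAAD////8AAAAAAAAAAH////+AAAAAAAAAAH/////AAAAAAAAAAH/////gAAAAAAAAAH/////wAAAAAAAAAH/////8AAAAAAAAAH//////8AAAAAAAAH//////8AAAAAAAAP//////8AAAAAAAAP//////8AAAAAAAAP//////8AAAAAAAAP//////8AAAAAAAAP//////8AAAAAAAAP//////8AAAAAAAAP//////8AAAAAAAAf//////8AAAAAAAAf//////8AAAAAAAAf//////8AAAAAAAAf//////8AAAAAAAAf//////8AAAAAAAA///////8AAAAAAAA///////8AAAAAAAA///////8AAAAAAAB///////8AAAAAAAB///////8AAAAAAAB///////8AAAAAAAD///////8AAAAAAAD///////8AAAAAAAH///////8AAAAAAAH///////8AAAAAAAP///////8AAAAAAAf///////8AAAAAAAf///////8AAAAAAA////////8AAAAAAA////////8AAAAAAB////////8AAAAAAD////////8AAAAAAD////////8AAAAAAH////////8AAAAAAP////////8AAAAAAP////////8AAAAAAf////////8AAAAAAf////////9wAAAAA//////////4AAAAB//////////8AAAAB//////////8AAAAD//////////8AAAAH//////////8AAAAH//////////8AAAAP//////////+AAAAf//////////+AAAAf//////////+AAAA////////////AAAB////////////gAAD////////////4AAP////////////+AA//////////////4H///////////////////////////////////////////////////////////////////////////////////////////8="/>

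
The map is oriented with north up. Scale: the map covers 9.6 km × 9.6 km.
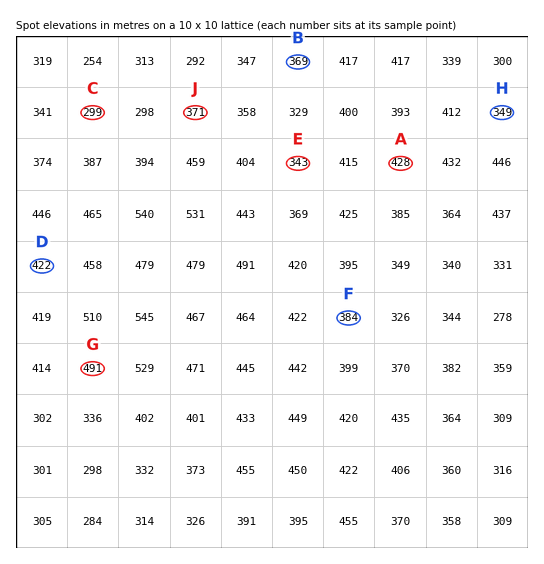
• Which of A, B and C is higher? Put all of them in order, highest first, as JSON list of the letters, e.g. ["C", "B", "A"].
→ ["A", "B", "C"]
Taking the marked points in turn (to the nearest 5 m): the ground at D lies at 420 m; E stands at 345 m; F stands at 385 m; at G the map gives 490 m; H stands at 350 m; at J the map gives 370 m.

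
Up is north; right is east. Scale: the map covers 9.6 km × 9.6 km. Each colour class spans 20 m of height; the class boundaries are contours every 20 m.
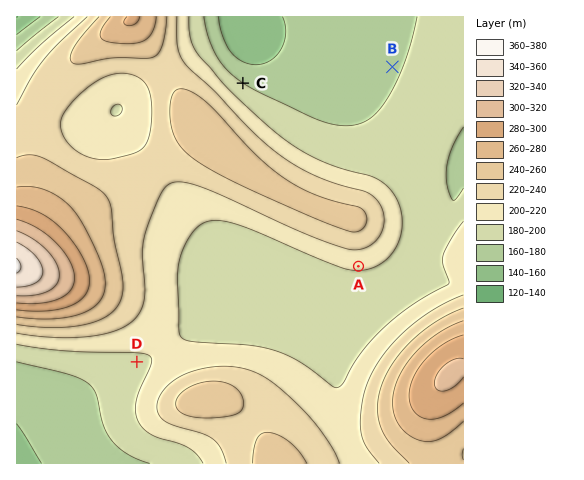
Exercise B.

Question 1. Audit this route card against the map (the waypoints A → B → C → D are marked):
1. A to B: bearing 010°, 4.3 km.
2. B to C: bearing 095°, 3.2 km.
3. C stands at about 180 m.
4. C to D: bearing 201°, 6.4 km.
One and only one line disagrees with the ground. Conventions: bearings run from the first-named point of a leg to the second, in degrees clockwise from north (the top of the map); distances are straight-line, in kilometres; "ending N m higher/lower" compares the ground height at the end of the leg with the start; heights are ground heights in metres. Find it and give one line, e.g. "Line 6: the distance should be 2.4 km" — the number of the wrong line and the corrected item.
Line 2: the bearing should be 264°.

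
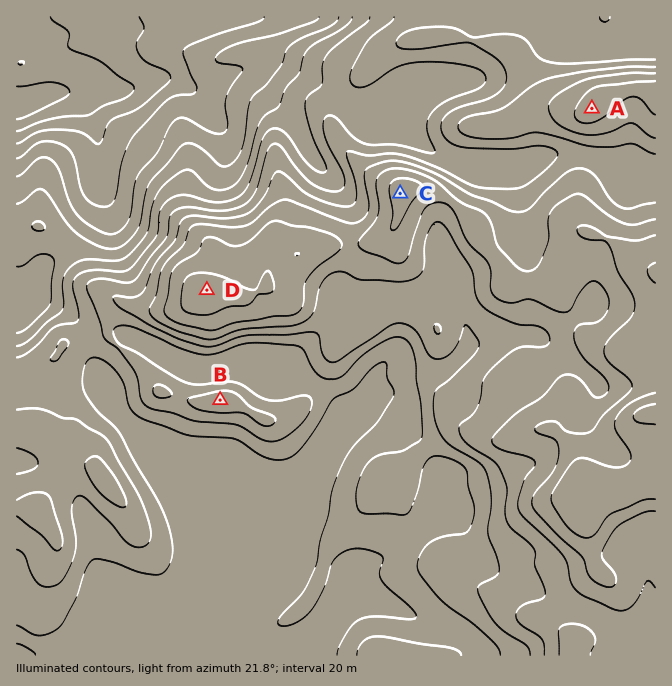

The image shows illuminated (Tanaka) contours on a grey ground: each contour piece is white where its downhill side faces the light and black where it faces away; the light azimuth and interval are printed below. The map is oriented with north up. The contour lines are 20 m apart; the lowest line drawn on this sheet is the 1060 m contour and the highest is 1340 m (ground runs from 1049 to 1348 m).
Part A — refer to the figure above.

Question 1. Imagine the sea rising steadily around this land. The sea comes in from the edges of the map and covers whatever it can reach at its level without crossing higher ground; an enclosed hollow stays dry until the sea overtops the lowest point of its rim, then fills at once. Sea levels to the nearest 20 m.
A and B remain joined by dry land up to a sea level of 1220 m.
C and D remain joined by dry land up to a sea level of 1280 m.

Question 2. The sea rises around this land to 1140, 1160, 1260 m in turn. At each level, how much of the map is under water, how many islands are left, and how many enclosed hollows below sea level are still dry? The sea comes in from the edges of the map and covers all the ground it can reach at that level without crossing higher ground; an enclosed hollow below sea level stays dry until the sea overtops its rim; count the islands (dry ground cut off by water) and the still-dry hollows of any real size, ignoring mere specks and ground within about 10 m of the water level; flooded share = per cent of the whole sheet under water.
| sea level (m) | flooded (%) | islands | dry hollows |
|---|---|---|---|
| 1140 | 8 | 0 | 0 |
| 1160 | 12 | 0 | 0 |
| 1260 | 73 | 0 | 0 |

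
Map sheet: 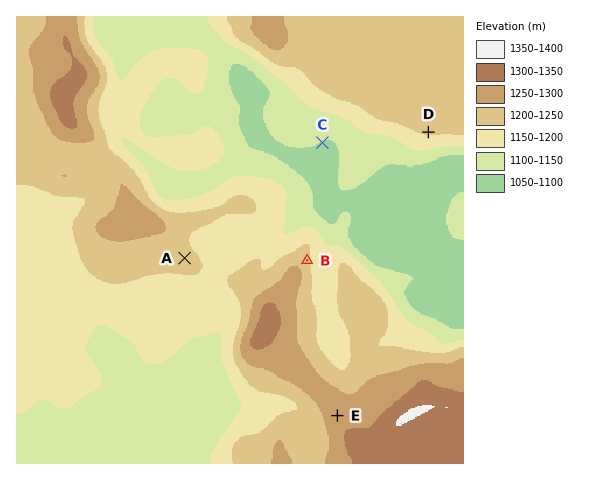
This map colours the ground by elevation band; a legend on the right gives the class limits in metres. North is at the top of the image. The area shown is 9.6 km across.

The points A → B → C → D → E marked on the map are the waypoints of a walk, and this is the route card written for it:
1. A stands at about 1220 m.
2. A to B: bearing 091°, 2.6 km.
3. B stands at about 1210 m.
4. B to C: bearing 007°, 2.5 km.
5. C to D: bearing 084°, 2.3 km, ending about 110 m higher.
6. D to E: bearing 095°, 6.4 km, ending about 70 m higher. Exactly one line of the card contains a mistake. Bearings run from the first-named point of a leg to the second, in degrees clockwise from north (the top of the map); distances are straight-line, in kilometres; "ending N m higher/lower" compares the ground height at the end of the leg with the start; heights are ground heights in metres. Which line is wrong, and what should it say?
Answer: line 6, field bearing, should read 198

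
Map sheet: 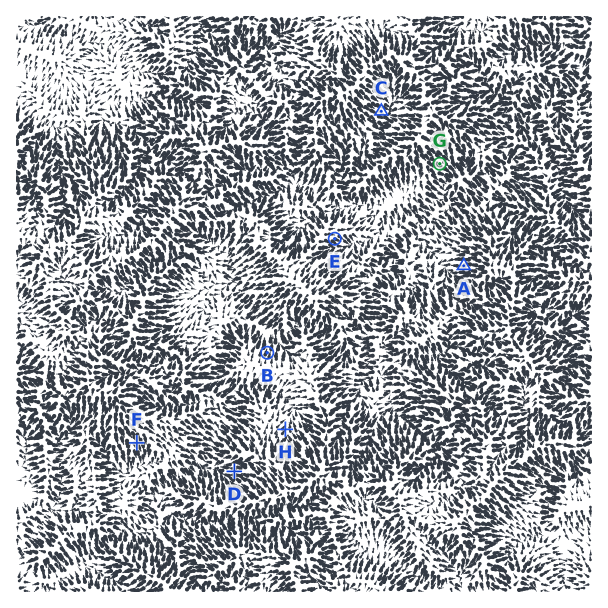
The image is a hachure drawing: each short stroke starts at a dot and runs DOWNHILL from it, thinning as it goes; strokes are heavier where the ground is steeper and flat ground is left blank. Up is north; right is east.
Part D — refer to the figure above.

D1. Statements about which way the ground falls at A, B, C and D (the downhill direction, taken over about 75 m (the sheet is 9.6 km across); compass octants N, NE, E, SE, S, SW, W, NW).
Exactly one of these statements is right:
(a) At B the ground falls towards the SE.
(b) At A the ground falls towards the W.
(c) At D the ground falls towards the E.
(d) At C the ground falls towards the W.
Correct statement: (b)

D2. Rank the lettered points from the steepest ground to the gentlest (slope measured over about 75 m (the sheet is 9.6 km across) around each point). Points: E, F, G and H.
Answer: G F E H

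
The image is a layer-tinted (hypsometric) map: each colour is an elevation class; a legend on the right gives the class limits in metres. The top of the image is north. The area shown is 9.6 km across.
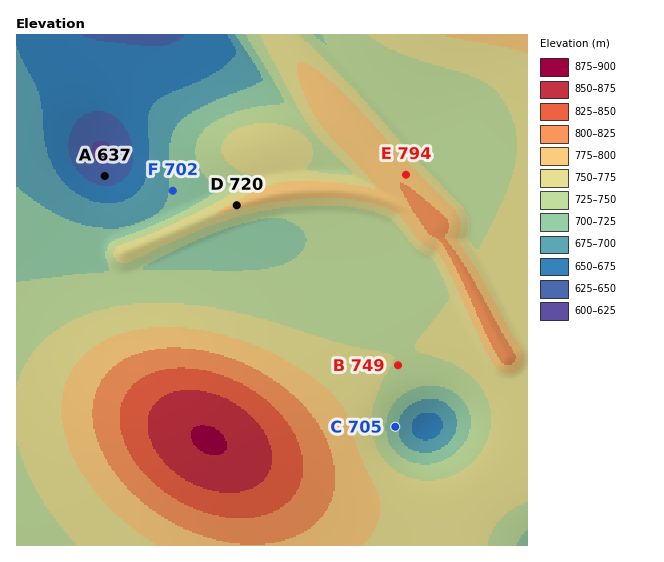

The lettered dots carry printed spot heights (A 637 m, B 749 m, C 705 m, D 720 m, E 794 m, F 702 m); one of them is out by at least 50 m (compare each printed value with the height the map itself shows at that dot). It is D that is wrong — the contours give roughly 783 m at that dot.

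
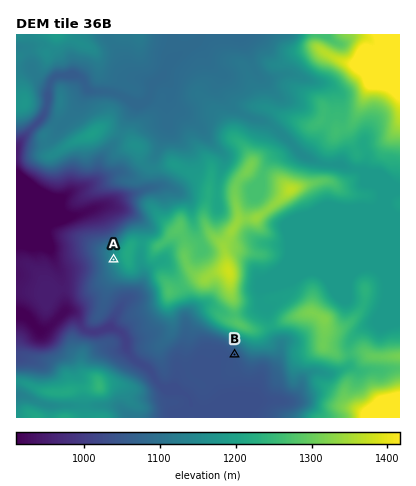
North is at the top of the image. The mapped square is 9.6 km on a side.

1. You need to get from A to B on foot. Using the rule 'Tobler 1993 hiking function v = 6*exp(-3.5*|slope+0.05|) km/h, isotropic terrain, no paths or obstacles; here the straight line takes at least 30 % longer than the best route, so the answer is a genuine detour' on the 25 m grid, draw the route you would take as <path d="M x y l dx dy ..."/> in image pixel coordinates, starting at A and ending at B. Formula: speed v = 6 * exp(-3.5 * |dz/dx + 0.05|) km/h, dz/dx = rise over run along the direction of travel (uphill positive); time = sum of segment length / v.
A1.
<path d="M114 260l6 14 4 2 8 4 10 0 2 2 8 14 0 6 4 10 16 14 22 12 6 0 34 16"/>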